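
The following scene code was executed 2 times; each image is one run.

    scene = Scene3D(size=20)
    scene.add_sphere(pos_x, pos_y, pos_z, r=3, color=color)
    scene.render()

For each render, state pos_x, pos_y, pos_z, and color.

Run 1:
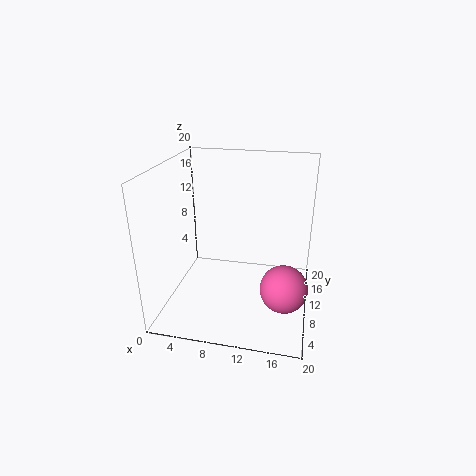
pos_x = 17, pos_y = 5, pos_z = 6, color = 'hotpink'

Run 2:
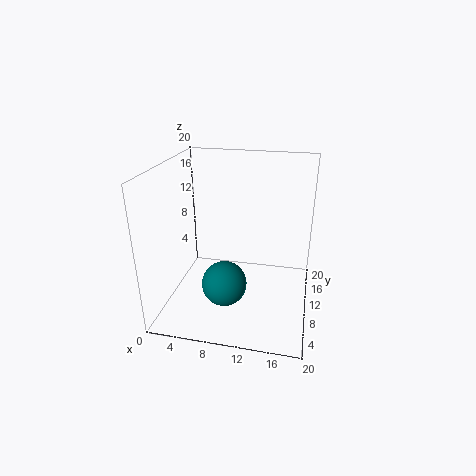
pos_x = 9, pos_y = 6, pos_z = 5, color = 'teal'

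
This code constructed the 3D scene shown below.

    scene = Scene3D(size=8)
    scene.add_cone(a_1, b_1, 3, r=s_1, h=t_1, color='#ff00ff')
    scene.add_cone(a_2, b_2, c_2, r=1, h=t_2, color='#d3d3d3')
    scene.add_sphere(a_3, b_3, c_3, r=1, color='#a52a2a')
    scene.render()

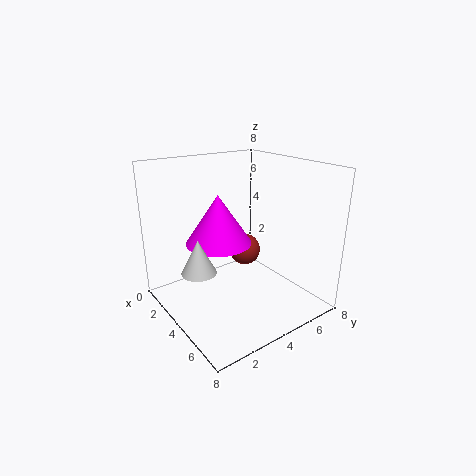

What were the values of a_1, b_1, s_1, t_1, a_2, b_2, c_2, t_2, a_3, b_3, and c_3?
a_1 = 2; b_1 = 4; s_1 = 2; t_1 = 3; a_2 = 3; b_2 = 2; c_2 = 2; t_2 = 2; a_3 = 2; b_3 = 6; c_3 = 2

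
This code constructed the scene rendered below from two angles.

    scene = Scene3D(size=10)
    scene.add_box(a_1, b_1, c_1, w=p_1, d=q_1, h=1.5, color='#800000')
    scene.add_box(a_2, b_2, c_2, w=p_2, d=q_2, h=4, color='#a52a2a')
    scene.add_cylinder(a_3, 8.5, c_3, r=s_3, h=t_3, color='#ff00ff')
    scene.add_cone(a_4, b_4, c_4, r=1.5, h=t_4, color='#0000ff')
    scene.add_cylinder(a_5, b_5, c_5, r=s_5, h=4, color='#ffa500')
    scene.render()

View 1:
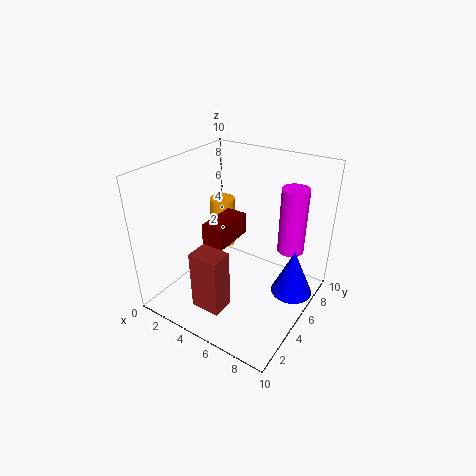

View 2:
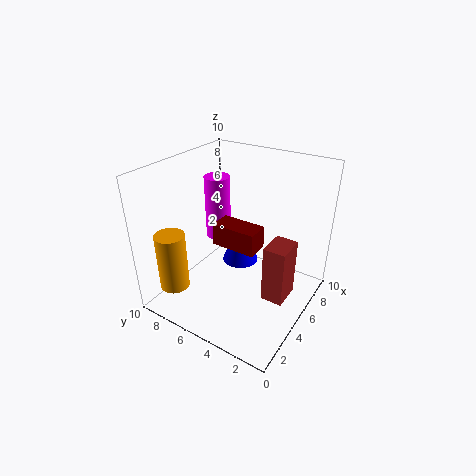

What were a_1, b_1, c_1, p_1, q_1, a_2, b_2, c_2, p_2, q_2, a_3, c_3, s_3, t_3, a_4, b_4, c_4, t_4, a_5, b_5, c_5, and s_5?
a_1 = 3.5, b_1 = 3, c_1 = 5, p_1 = 1.5, q_1 = 3, a_2 = 4, b_2 = 1, c_2 = 1.5, p_2 = 2, q_2 = 1.5, a_3 = 7.5, c_3 = 3, s_3 = 1, t_3 = 5, a_4 = 8.5, b_4 = 7, c_4 = 0.5, t_4 = 3.5, a_5 = 1.5, b_5 = 8, c_5 = 2, s_5 = 1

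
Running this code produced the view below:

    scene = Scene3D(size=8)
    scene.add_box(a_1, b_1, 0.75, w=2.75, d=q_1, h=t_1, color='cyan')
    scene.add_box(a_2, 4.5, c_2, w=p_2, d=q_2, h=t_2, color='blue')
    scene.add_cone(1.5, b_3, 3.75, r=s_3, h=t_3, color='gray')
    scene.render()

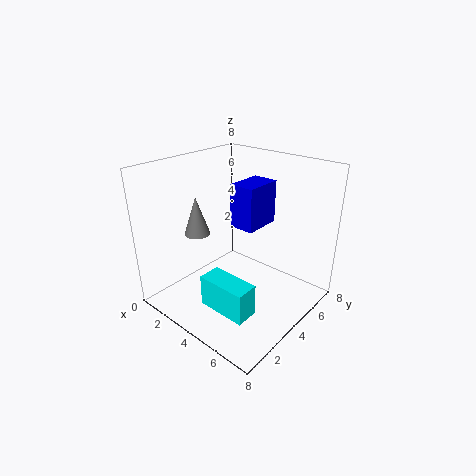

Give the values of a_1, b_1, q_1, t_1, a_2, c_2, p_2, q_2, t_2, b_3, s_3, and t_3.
a_1 = 3.5; b_1 = 1.5; q_1 = 1.25; t_1 = 1.75; a_2 = 3; c_2 = 4.25; p_2 = 1.5; q_2 = 2.25; t_2 = 2.5; b_3 = 3.25; s_3 = 0.75; t_3 = 2.25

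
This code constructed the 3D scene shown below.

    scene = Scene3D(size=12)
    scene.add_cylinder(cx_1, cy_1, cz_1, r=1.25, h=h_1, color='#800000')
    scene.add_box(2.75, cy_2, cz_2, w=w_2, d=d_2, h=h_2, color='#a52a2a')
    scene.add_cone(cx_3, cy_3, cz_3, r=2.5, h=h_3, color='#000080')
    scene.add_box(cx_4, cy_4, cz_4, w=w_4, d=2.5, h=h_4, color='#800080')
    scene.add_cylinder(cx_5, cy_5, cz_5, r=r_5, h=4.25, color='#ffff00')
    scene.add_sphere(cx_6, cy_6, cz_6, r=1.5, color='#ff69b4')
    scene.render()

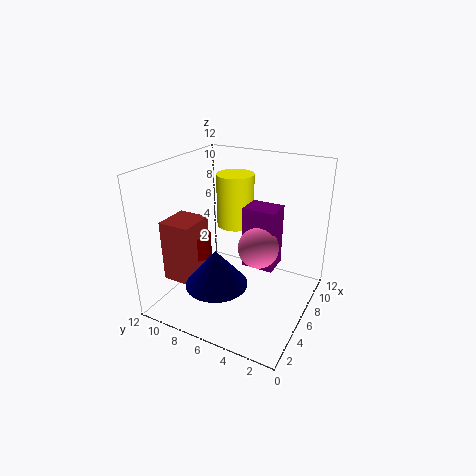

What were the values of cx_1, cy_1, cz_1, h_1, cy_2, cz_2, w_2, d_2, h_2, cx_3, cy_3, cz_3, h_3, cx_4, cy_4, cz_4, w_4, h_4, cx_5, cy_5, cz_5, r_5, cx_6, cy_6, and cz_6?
cx_1 = 5; cy_1 = 9.5; cz_1 = 4; h_1 = 2; cy_2 = 8.75; cz_2 = 2.25; w_2 = 3; d_2 = 2.75; h_2 = 5.25; cx_3 = 3.25; cy_3 = 6.5; cz_3 = 3; h_3 = 3; cx_4 = 4.25; cy_4 = 2.25; cz_4 = 4.75; w_4 = 2; h_4 = 4.75; cx_5 = 6.5; cy_5 = 6.5; cz_5 = 7; r_5 = 1.5; cx_6 = 4; cy_6 = 3.25; cz_6 = 6.75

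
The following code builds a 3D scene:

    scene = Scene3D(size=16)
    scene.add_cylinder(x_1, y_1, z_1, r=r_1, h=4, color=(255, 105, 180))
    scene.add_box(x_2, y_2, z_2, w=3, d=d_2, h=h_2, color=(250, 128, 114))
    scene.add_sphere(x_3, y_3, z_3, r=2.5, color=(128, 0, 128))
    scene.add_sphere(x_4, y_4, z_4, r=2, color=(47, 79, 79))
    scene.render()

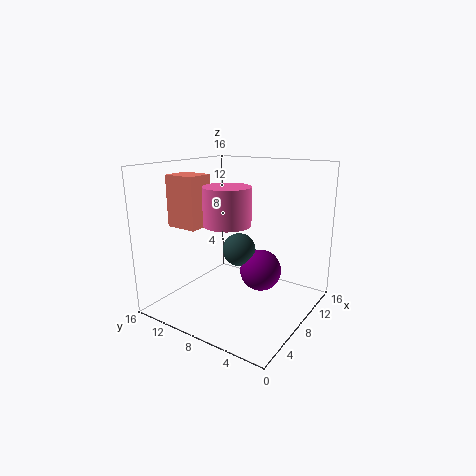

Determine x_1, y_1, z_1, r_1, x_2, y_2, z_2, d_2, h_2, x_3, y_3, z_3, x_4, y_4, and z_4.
x_1 = 6
y_1 = 8
z_1 = 10
r_1 = 2.5
x_2 = 3.5
y_2 = 10.5
z_2 = 9.5
d_2 = 3.5
h_2 = 5.5
x_3 = 11.5
y_3 = 7
z_3 = 3
x_4 = 10.5
y_4 = 9.5
z_4 = 5.5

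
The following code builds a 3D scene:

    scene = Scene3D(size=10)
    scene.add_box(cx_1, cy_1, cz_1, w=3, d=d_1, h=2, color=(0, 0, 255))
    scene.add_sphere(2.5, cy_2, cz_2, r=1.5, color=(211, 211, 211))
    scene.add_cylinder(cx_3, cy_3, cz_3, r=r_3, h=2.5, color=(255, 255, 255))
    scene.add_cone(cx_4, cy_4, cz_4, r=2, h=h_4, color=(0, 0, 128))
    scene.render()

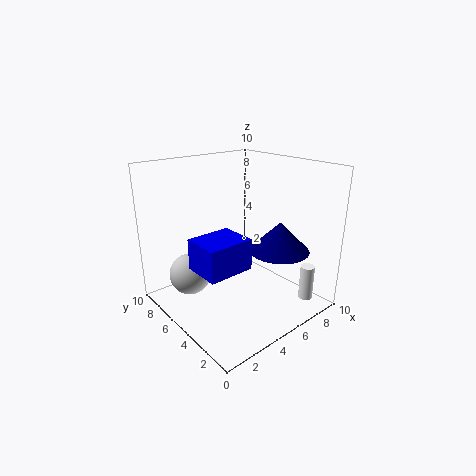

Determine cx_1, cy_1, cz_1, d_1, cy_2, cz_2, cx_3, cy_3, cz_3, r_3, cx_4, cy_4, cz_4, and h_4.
cx_1 = 1
cy_1 = 2.5
cz_1 = 4
d_1 = 2.5
cy_2 = 7.5
cz_2 = 2
cx_3 = 8.5
cy_3 = 1.5
cz_3 = 0.5
r_3 = 0.5
cx_4 = 6.5
cy_4 = 2.5
cz_4 = 4.5
h_4 = 2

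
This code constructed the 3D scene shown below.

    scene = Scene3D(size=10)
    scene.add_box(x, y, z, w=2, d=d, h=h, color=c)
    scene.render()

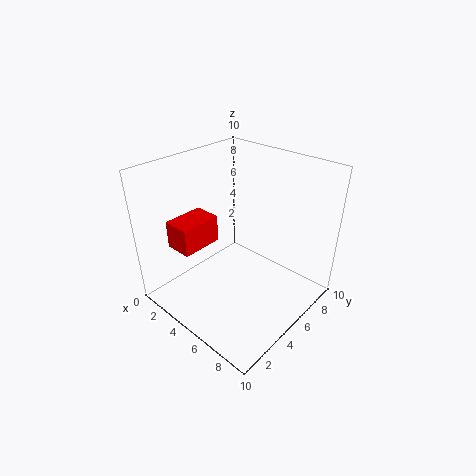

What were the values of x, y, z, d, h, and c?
x = 1
y = 2
z = 4
d = 3
h = 2
c = 'red'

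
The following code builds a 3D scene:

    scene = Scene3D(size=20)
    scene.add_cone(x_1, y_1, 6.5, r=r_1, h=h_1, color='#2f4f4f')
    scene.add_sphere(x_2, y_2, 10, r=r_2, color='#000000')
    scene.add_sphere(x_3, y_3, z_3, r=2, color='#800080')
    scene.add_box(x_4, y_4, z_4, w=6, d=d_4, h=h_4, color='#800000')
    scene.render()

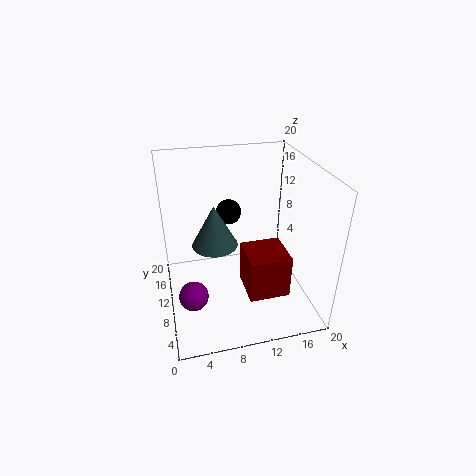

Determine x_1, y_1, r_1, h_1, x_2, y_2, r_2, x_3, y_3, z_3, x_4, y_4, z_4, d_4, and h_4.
x_1 = 7.5
y_1 = 14.5
r_1 = 3.5
h_1 = 6.5
x_2 = 10.5
y_2 = 18
r_2 = 2
x_3 = 3
y_3 = 7
z_3 = 3.5
x_4 = 11
y_4 = 6.5
z_4 = 1
d_4 = 6
h_4 = 6.5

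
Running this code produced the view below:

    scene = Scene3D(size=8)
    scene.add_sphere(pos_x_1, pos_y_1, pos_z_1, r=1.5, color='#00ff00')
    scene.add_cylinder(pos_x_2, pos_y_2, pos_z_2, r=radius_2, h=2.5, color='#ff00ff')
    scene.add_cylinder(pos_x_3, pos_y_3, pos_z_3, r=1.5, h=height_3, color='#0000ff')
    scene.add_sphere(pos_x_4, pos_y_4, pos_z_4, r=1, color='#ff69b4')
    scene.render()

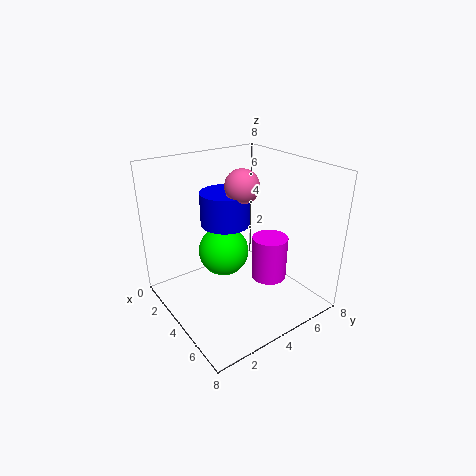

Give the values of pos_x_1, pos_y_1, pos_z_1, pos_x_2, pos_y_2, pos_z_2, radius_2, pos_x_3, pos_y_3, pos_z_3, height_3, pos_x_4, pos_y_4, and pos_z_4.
pos_x_1 = 2.5, pos_y_1 = 4, pos_z_1 = 2.5, pos_x_2 = 5, pos_y_2 = 5.5, pos_z_2 = 1.5, radius_2 = 1, pos_x_3 = 2, pos_y_3 = 4.5, pos_z_3 = 4, height_3 = 2, pos_x_4 = 3, pos_y_4 = 5, pos_z_4 = 6.5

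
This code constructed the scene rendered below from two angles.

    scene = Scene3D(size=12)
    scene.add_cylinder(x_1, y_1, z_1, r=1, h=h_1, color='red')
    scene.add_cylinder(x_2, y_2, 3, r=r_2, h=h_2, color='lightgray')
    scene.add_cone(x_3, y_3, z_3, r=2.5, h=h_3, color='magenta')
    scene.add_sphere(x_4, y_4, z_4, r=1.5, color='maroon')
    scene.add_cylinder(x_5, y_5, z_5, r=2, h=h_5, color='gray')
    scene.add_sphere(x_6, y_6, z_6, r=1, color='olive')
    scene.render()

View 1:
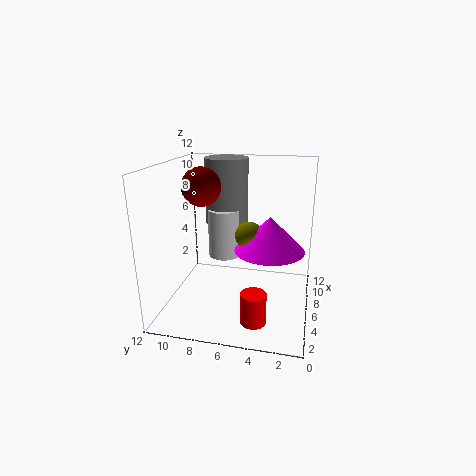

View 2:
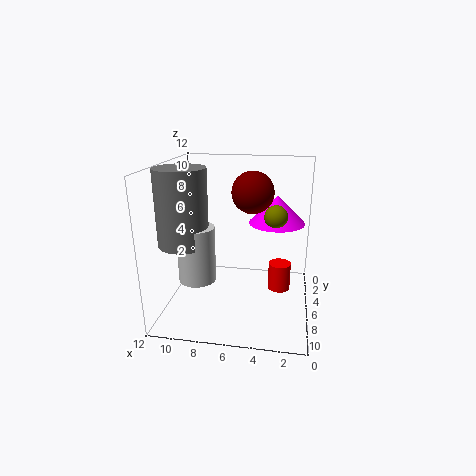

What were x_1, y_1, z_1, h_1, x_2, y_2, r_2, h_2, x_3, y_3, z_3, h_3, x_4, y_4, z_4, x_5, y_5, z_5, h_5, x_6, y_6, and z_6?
x_1 = 2.5, y_1 = 4, z_1 = 0.5, h_1 = 2.5, x_2 = 9, y_2 = 8, r_2 = 1.5, h_2 = 4.5, x_3 = 3, y_3 = 3, z_3 = 6.5, h_3 = 2.5, x_4 = 4.5, y_4 = 8.5, z_4 = 10.5, x_5 = 10, y_5 = 8, z_5 = 6, h_5 = 6, x_6 = 3, y_6 = 4.5, z_6 = 7.5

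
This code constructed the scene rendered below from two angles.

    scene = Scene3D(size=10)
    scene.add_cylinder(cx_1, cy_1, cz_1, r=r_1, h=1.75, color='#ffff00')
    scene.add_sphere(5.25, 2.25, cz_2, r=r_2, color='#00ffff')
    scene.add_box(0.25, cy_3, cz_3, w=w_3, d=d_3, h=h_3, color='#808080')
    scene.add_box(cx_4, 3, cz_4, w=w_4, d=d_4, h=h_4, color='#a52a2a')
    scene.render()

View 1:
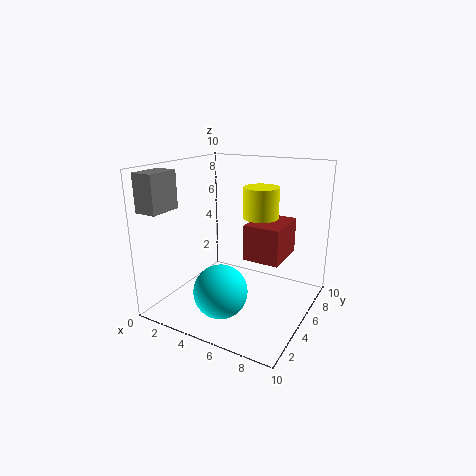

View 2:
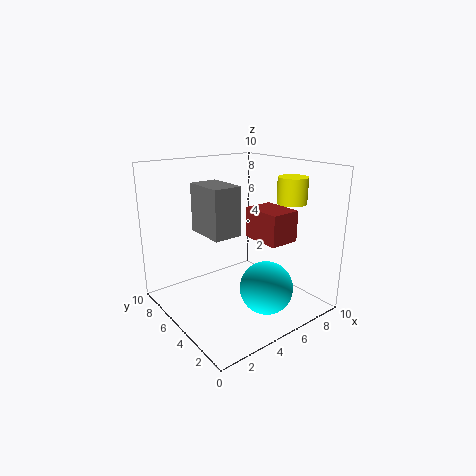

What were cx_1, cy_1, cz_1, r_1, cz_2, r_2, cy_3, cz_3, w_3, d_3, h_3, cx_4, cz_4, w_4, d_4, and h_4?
cx_1 = 7.75, cy_1 = 2.75, cz_1 = 7.5, r_1 = 1, cz_2 = 2.25, r_2 = 1.75, cy_3 = 0.5, cz_3 = 7.25, w_3 = 1.5, d_3 = 2.25, h_3 = 2.5, cx_4 = 6.5, cz_4 = 4.5, w_4 = 2.25, d_4 = 3, h_4 = 2.25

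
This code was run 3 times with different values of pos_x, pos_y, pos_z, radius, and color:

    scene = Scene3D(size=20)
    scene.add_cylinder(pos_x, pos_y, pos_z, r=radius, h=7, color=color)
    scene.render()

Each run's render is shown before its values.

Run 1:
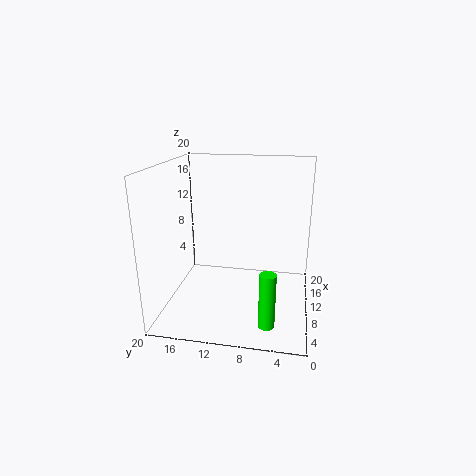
pos_x = 2
pos_y = 5
pos_z = 2
radius = 1
color = 'lime'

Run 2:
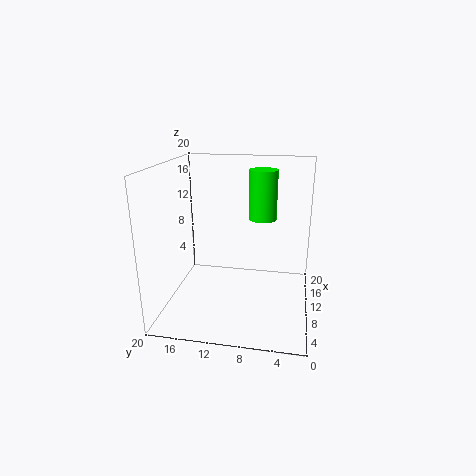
pos_x = 13
pos_y = 7
pos_z = 12
radius = 2
color = 'lime'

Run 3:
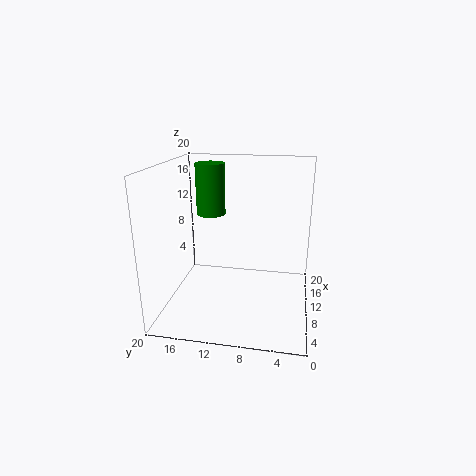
pos_x = 11
pos_y = 14
pos_z = 13
radius = 2
color = 'green'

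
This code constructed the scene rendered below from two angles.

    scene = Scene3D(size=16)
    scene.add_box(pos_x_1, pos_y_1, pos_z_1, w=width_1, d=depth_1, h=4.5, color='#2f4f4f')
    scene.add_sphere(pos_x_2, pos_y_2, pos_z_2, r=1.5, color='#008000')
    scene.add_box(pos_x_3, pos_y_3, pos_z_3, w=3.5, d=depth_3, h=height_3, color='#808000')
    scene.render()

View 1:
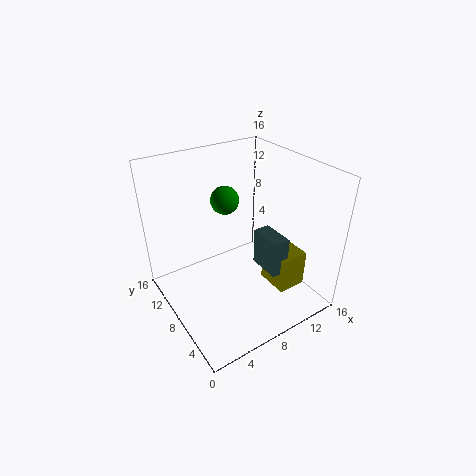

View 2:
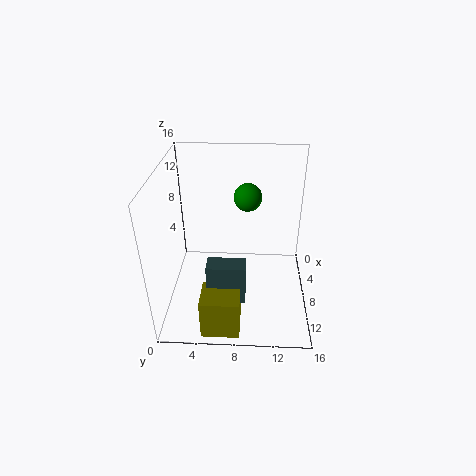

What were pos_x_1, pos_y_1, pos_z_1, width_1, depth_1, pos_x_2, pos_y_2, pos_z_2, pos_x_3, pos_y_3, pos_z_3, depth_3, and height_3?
pos_x_1 = 11, pos_y_1 = 5, pos_z_1 = 3, width_1 = 2, depth_1 = 4, pos_x_2 = 7, pos_y_2 = 9, pos_z_2 = 12.5, pos_x_3 = 12, pos_y_3 = 4.5, pos_z_3 = 0.5, depth_3 = 4, height_3 = 4.5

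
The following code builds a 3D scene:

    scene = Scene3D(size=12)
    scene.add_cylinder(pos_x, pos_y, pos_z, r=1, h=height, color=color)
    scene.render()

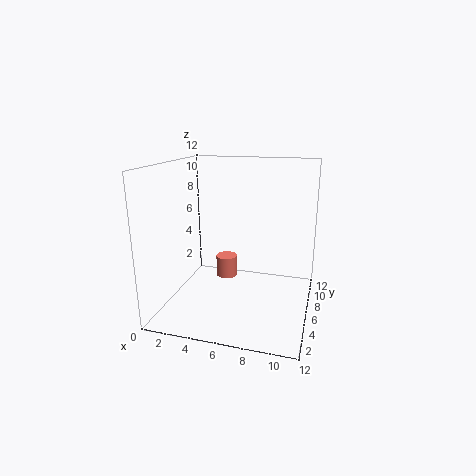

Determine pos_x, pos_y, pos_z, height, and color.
pos_x = 4
pos_y = 9
pos_z = 1
height = 2
color = 'salmon'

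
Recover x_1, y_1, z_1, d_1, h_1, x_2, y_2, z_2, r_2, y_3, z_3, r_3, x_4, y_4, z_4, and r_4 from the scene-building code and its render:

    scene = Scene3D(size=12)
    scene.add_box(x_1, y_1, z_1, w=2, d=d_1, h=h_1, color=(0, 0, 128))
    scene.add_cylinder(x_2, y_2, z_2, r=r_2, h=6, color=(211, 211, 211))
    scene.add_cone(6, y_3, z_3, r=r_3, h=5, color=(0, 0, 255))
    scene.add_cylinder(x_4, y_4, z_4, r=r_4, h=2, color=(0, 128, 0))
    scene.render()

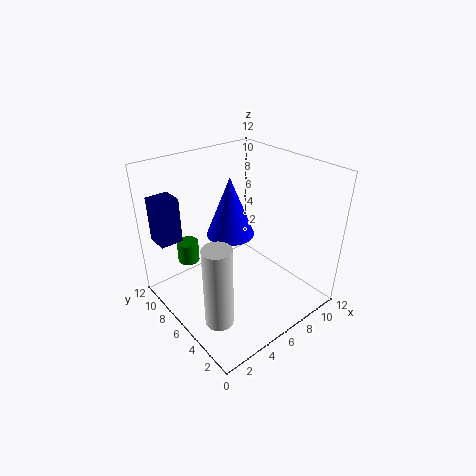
x_1 = 1; y_1 = 10; z_1 = 5; d_1 = 2; h_1 = 4; x_2 = 1; y_2 = 2; z_2 = 3; r_2 = 1; y_3 = 7; z_3 = 6; r_3 = 2; x_4 = 4; y_4 = 11; z_4 = 2; r_4 = 1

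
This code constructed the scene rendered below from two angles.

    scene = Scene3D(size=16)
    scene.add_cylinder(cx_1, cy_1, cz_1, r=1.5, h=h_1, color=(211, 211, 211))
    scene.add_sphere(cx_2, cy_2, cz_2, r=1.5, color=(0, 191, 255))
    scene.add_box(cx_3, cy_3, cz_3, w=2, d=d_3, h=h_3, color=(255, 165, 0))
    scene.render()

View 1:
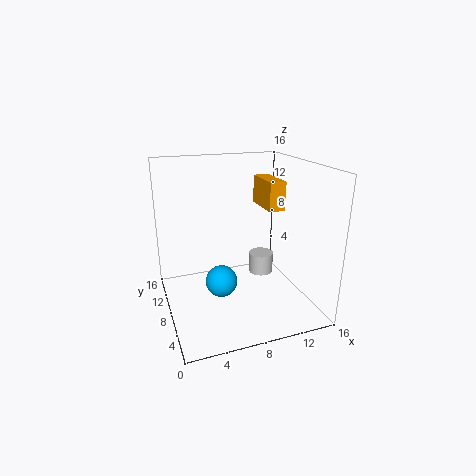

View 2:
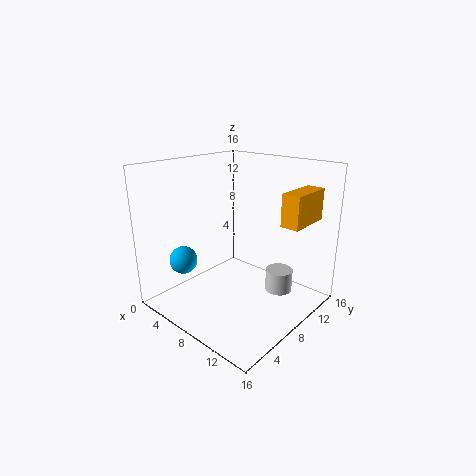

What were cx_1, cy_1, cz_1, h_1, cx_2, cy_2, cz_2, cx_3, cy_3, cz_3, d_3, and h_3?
cx_1 = 12, cy_1 = 10.5, cz_1 = 2, h_1 = 2.5, cx_2 = 4.5, cy_2 = 3, cz_2 = 6, cx_3 = 12.5, cy_3 = 9.5, cz_3 = 10, d_3 = 5, h_3 = 3.5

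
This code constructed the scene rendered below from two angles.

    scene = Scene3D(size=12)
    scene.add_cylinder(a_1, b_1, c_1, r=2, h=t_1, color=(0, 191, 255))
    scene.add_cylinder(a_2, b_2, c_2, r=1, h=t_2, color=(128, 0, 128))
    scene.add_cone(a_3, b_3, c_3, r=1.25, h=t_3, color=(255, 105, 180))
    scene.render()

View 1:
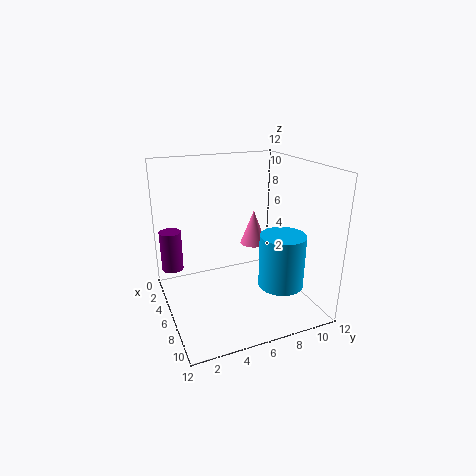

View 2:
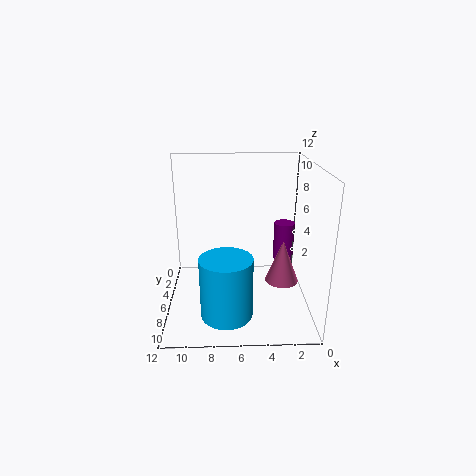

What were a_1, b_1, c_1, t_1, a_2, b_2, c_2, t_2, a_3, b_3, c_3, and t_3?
a_1 = 7, b_1 = 9.75, c_1 = 1.25, t_1 = 4.75, a_2 = 1.25, b_2 = 1.25, c_2 = 1.75, t_2 = 3.75, a_3 = 2.75, b_3 = 9, c_3 = 3.75, t_3 = 3.25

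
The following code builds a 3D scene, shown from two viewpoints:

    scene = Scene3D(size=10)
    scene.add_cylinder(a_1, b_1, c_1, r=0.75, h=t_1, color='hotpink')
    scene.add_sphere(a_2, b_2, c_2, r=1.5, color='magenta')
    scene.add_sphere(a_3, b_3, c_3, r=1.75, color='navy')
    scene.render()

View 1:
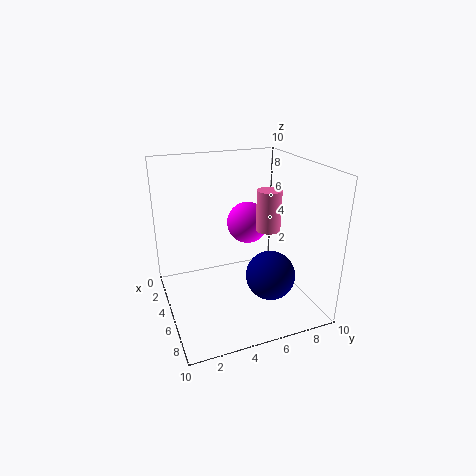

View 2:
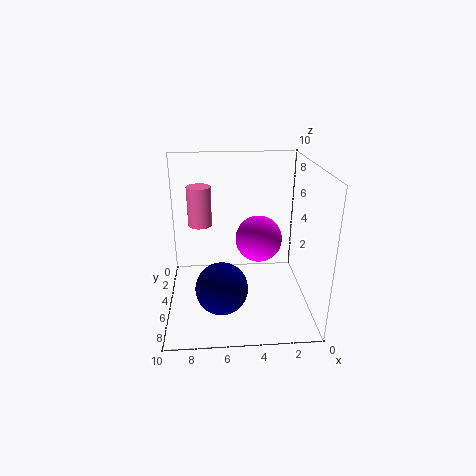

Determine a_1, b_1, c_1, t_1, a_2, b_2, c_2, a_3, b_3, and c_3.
a_1 = 7.5; b_1 = 6; c_1 = 6.5; t_1 = 2.5; a_2 = 3.75; b_2 = 6.25; c_2 = 5.5; a_3 = 6.25; b_3 = 7; c_3 = 2.25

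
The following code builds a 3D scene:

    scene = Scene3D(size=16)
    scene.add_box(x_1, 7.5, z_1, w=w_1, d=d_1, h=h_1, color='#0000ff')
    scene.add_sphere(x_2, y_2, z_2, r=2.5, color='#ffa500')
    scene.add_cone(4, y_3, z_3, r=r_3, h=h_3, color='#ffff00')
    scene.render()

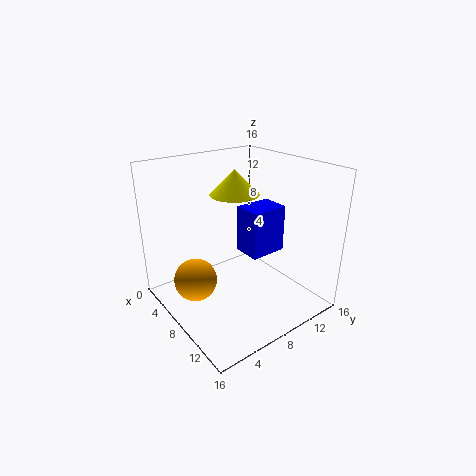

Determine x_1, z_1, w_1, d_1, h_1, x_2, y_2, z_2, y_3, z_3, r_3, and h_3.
x_1 = 8.5, z_1 = 7, w_1 = 3, d_1 = 4, h_1 = 5, x_2 = 5, y_2 = 4, z_2 = 2.5, y_3 = 10.5, z_3 = 11.5, r_3 = 3, h_3 = 3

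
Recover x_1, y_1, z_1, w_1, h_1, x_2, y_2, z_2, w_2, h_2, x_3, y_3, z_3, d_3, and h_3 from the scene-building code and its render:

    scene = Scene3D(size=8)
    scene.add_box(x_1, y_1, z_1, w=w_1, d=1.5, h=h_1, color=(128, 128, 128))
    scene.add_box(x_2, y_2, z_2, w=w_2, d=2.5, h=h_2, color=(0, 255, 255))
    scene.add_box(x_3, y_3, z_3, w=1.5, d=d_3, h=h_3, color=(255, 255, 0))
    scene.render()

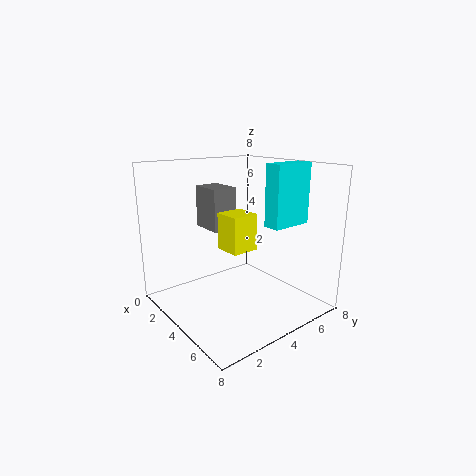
x_1 = 0.5, y_1 = 3.5, z_1 = 4, w_1 = 2, h_1 = 2.5, x_2 = 4.5, y_2 = 5.5, z_2 = 4.5, w_2 = 1, h_2 = 3.5, x_3 = 3.5, y_3 = 3, z_3 = 3.5, d_3 = 1.5, h_3 = 2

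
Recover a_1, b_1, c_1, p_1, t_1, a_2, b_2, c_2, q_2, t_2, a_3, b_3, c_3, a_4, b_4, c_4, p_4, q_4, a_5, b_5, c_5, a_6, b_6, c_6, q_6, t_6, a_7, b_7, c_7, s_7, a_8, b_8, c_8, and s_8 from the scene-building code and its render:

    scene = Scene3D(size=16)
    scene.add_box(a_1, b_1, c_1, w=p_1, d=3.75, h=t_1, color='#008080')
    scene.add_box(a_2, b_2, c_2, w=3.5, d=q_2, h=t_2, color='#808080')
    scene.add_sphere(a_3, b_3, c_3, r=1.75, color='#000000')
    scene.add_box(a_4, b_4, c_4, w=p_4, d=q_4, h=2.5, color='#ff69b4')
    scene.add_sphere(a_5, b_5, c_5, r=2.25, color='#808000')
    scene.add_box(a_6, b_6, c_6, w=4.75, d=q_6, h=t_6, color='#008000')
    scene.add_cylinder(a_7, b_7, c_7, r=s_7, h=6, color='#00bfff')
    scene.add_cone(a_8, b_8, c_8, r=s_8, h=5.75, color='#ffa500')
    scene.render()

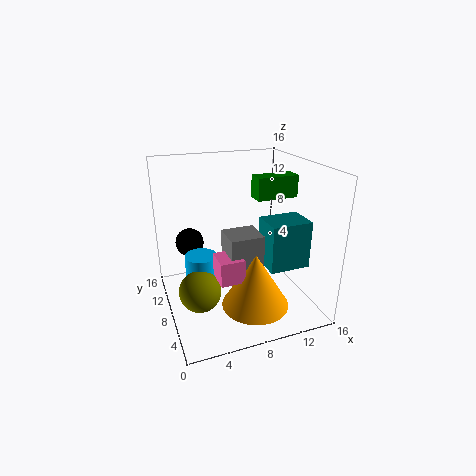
a_1 = 11, b_1 = 5.25, c_1 = 4.25, p_1 = 4.75, t_1 = 5.5, a_2 = 5.75, b_2 = 3.75, c_2 = 5.25, q_2 = 3.25, t_2 = 4.5, a_3 = 3.75, b_3 = 14, c_3 = 5.5, a_4 = 4.5, b_4 = 3.25, c_4 = 5.25, p_4 = 2.5, q_4 = 2.75, a_5 = 3, b_5 = 6.25, c_5 = 3.25, a_6 = 10.25, b_6 = 7.75, c_6 = 12, q_6 = 2, t_6 = 2.5, a_7 = 3.75, b_7 = 8.25, c_7 = 0.5, s_7 = 1.75, a_8 = 8.25, b_8 = 3.5, c_8 = 2.25, s_8 = 3.5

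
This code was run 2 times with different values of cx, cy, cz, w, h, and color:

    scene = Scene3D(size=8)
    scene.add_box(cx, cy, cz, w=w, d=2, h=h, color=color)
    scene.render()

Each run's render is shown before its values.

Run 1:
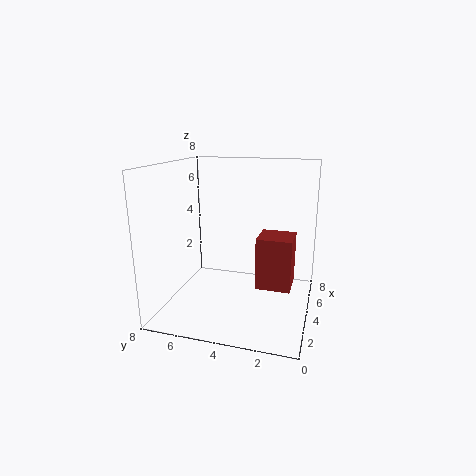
cx = 4; cy = 1; cz = 1; w = 2; h = 3; color = 'brown'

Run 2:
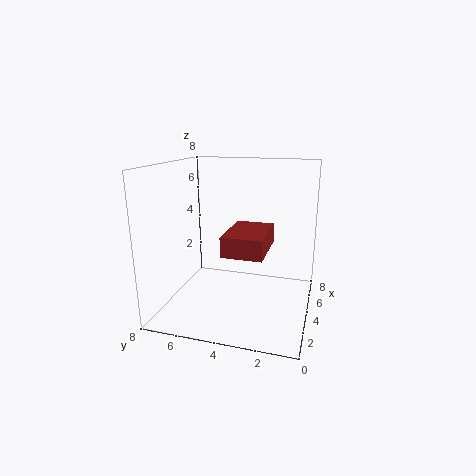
cx = 1; cy = 2; cz = 4; w = 3; h = 1; color = 'brown'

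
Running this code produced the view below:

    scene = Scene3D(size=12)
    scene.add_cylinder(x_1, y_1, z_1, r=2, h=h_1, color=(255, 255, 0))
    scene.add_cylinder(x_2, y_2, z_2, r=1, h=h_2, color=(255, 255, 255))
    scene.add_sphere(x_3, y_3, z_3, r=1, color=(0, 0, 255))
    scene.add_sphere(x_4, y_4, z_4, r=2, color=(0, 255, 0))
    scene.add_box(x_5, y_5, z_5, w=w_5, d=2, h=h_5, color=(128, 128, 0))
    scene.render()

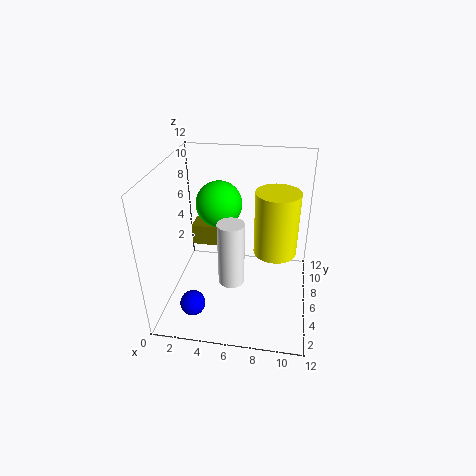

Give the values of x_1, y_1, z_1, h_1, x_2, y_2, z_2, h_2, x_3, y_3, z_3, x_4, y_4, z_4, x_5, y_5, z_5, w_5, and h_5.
x_1 = 9; y_1 = 9; z_1 = 3; h_1 = 6; x_2 = 6; y_2 = 3; z_2 = 4; h_2 = 5; x_3 = 3; y_3 = 2; z_3 = 2; x_4 = 4; y_4 = 8; z_4 = 8; x_5 = 1; y_5 = 9; z_5 = 3; w_5 = 4; h_5 = 2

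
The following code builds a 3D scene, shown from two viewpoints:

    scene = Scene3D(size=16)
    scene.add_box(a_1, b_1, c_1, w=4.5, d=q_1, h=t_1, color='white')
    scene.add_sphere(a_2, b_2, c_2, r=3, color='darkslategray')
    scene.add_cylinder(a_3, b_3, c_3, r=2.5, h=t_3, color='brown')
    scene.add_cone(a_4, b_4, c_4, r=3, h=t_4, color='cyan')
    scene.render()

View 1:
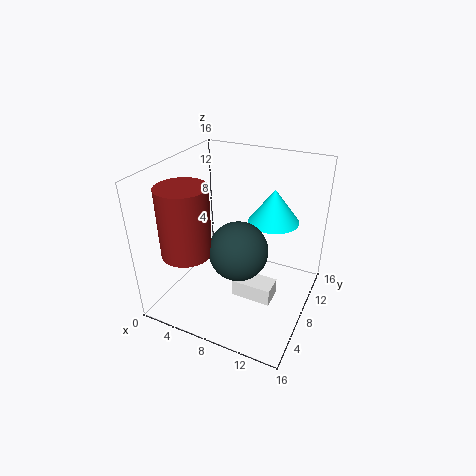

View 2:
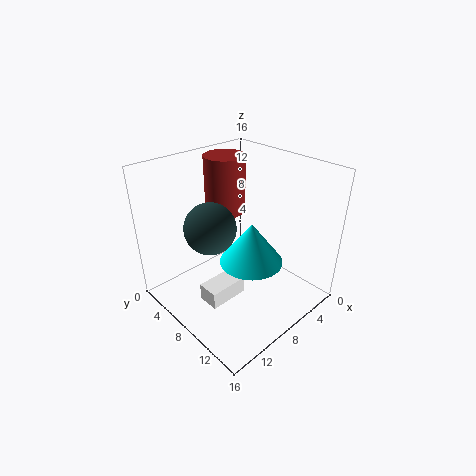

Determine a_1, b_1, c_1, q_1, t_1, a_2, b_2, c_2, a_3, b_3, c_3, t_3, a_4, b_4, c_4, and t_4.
a_1 = 8; b_1 = 6.5; c_1 = 1; q_1 = 2.5; t_1 = 2; a_2 = 9.5; b_2 = 5; c_2 = 8.5; a_3 = 5; b_3 = 2.5; c_3 = 8.5; t_3 = 7; a_4 = 10.5; b_4 = 12.5; c_4 = 8.5; t_4 = 4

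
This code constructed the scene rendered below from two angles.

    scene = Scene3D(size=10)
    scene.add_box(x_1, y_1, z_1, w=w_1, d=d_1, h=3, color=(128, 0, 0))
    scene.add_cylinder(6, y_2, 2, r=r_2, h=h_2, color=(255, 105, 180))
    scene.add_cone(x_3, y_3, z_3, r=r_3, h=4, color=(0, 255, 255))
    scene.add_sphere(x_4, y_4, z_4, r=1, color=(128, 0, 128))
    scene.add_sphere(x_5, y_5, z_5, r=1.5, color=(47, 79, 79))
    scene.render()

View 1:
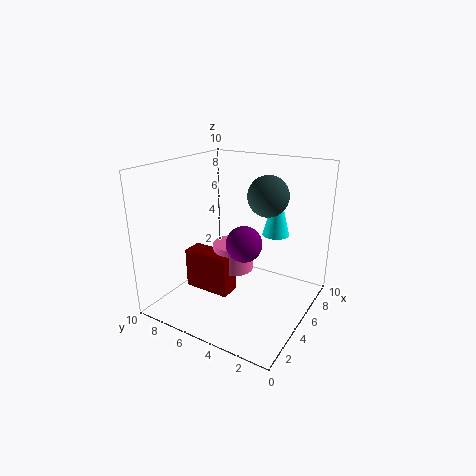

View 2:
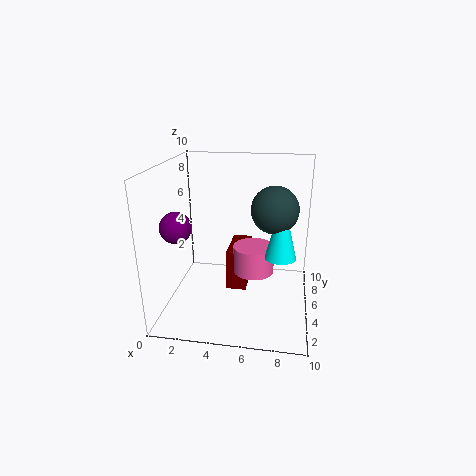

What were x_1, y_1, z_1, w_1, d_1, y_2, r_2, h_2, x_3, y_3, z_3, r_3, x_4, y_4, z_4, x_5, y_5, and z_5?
x_1 = 4; y_1 = 5.5; z_1 = 0.5; w_1 = 1.5; d_1 = 3.5; y_2 = 6; r_2 = 1.5; h_2 = 2; x_3 = 8; y_3 = 3.5; z_3 = 4.5; r_3 = 1; x_4 = 1.5; y_4 = 2.5; z_4 = 6.5; x_5 = 7.5; y_5 = 4; z_5 = 7.5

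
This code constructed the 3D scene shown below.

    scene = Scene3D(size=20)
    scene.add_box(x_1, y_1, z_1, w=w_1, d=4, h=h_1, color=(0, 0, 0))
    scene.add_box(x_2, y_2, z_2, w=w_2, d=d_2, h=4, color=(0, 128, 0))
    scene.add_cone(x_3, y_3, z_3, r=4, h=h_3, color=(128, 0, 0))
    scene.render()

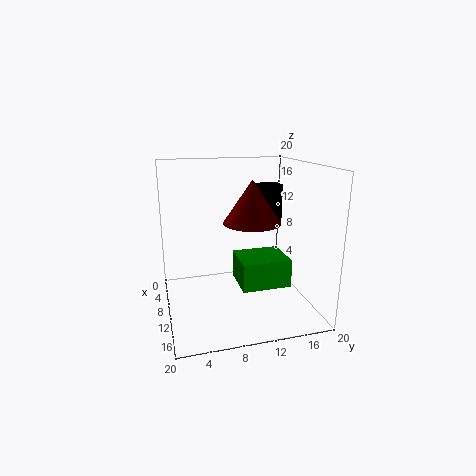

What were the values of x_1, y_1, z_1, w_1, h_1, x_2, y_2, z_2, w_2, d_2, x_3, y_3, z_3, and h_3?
x_1 = 1, y_1 = 15, z_1 = 10, w_1 = 3, h_1 = 6, x_2 = 7, y_2 = 10, z_2 = 3, w_2 = 6, d_2 = 7, x_3 = 10, y_3 = 12, z_3 = 12, h_3 = 6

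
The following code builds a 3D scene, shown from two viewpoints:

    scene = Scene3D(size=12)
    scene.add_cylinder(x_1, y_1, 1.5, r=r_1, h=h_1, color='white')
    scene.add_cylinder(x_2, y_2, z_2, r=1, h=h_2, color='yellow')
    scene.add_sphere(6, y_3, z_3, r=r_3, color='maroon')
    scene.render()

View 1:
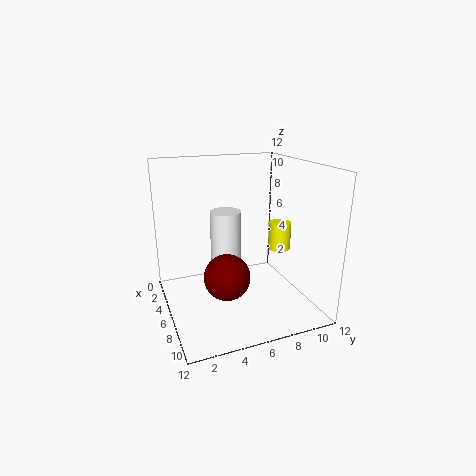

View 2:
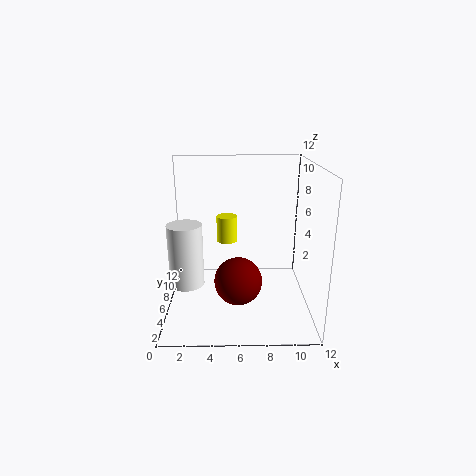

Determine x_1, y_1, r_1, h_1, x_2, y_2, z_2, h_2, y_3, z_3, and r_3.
x_1 = 1.5
y_1 = 6.5
r_1 = 1.5
h_1 = 5.5
x_2 = 5
y_2 = 10.5
z_2 = 4
h_2 = 2.5
y_3 = 5
z_3 = 2.5
r_3 = 2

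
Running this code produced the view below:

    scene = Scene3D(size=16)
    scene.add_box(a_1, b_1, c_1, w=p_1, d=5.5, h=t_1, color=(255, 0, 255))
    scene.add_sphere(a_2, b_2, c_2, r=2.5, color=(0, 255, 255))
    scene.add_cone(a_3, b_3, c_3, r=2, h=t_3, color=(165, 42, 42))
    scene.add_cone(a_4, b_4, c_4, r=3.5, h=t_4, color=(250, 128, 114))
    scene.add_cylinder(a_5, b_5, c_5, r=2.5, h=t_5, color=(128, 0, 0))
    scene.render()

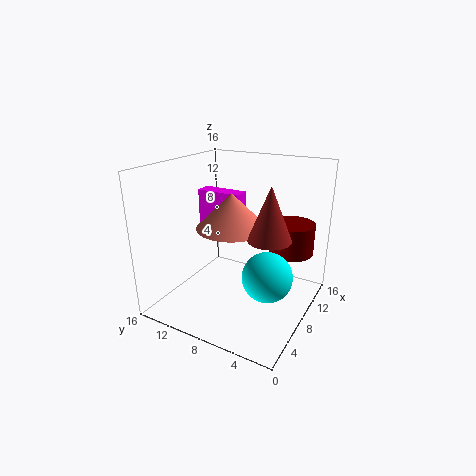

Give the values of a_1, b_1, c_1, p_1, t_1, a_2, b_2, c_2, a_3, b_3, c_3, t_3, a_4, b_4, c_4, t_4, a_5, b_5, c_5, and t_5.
a_1 = 10.5
b_1 = 9.5
c_1 = 7
p_1 = 2
t_1 = 5
a_2 = 5
b_2 = 3
c_2 = 6
a_3 = 4
b_3 = 2.5
c_3 = 10.5
t_3 = 5
a_4 = 5
b_4 = 7
c_4 = 10.5
t_4 = 3.5
a_5 = 11.5
b_5 = 3
c_5 = 6
t_5 = 3.5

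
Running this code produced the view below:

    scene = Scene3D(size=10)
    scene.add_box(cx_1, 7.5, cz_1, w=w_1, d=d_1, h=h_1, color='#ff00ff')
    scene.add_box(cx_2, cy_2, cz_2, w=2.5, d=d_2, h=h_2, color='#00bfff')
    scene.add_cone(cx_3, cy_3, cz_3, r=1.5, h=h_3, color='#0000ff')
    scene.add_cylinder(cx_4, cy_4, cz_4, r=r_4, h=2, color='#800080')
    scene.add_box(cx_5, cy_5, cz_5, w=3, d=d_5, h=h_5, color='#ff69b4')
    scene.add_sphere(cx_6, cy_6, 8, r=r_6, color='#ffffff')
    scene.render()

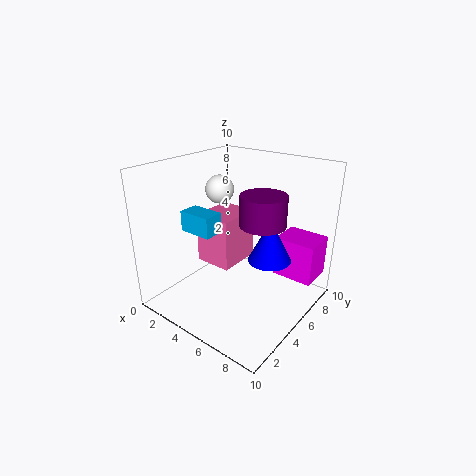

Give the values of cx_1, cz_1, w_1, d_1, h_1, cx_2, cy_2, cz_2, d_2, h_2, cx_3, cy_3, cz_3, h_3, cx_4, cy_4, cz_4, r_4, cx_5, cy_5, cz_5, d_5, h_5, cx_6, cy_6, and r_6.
cx_1 = 6.5, cz_1 = 1.5, w_1 = 3, d_1 = 2.5, h_1 = 3, cx_2 = 1, cy_2 = 3.5, cz_2 = 5, d_2 = 1.5, h_2 = 1.5, cx_3 = 7, cy_3 = 6, cz_3 = 3.5, h_3 = 3, cx_4 = 7, cy_4 = 5, cz_4 = 6.5, r_4 = 1.5, cx_5 = 0.5, cy_5 = 5.5, cz_5 = 1.5, d_5 = 3.5, h_5 = 4, cx_6 = 3, cy_6 = 5.5, r_6 = 1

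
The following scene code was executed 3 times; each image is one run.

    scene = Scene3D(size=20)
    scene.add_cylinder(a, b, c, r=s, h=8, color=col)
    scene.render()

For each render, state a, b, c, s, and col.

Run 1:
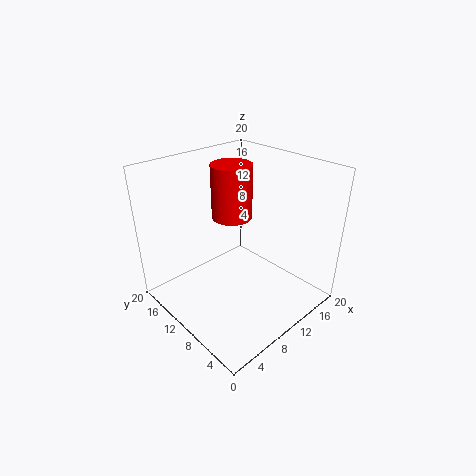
a = 12.5; b = 14; c = 11; s = 3; col = 'red'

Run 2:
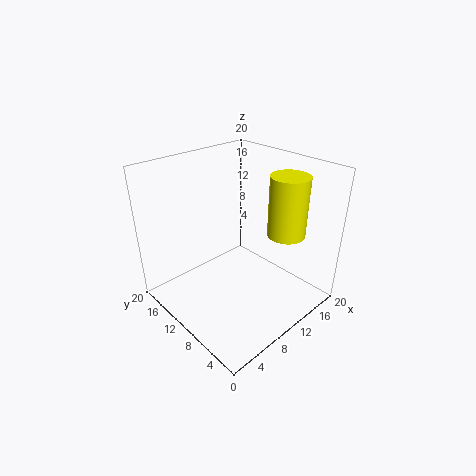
a = 13.5; b = 4.5; c = 11.5; s = 2.5; col = 'yellow'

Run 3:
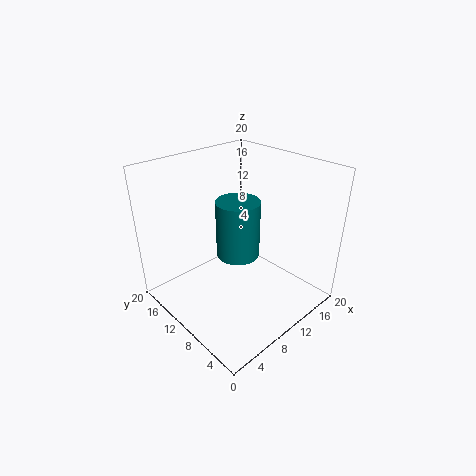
a = 10; b = 10; c = 7.5; s = 3; col = 'teal'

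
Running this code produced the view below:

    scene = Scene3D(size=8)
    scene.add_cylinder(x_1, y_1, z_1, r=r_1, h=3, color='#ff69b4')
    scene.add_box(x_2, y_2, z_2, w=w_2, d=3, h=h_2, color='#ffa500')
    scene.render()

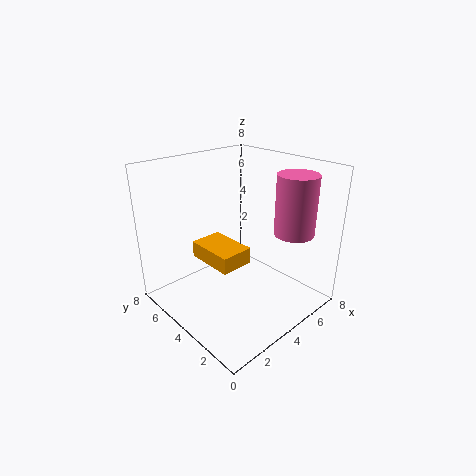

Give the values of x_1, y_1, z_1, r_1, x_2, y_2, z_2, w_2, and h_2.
x_1 = 5
y_1 = 1
z_1 = 5
r_1 = 1
x_2 = 3
y_2 = 4
z_2 = 2
w_2 = 2
h_2 = 1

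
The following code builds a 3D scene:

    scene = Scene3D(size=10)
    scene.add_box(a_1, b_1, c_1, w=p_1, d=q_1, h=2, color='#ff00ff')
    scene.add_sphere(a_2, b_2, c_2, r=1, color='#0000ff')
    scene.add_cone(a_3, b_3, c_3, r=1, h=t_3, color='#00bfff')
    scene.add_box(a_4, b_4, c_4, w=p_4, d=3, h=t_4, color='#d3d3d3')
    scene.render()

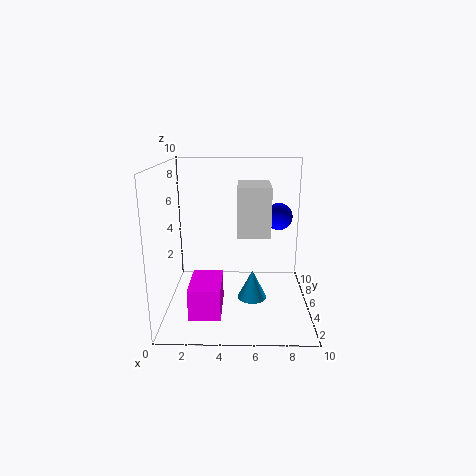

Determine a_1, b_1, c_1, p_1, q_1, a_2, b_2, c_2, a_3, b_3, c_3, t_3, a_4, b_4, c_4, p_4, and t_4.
a_1 = 2; b_1 = 1; c_1 = 1; p_1 = 2; q_1 = 3; a_2 = 8; b_2 = 7; c_2 = 6; a_3 = 6; b_3 = 4; c_3 = 1; t_3 = 2; a_4 = 5; b_4 = 2; c_4 = 6; p_4 = 2; t_4 = 3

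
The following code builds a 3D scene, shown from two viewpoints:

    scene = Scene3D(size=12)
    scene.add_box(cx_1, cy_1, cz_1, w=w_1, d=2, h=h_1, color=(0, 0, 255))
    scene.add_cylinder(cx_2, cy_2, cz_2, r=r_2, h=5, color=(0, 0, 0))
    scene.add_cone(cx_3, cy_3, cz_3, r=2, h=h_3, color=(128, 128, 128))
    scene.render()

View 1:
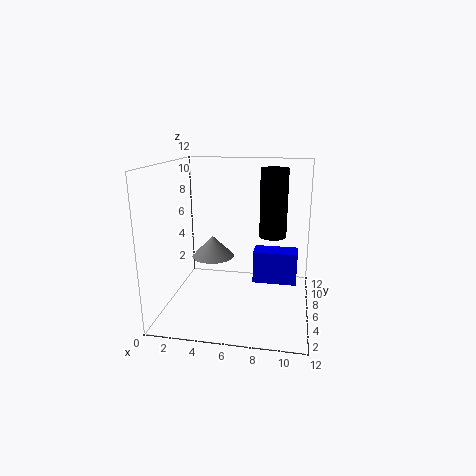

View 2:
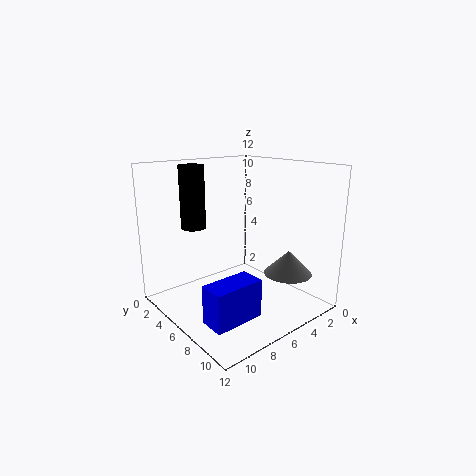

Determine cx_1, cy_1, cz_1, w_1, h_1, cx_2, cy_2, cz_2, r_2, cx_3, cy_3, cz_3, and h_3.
cx_1 = 7, cy_1 = 8, cz_1 = 1, w_1 = 4, h_1 = 3, cx_2 = 9, cy_2 = 4, cz_2 = 7, r_2 = 1, cx_3 = 3, cy_3 = 9, cz_3 = 3, h_3 = 2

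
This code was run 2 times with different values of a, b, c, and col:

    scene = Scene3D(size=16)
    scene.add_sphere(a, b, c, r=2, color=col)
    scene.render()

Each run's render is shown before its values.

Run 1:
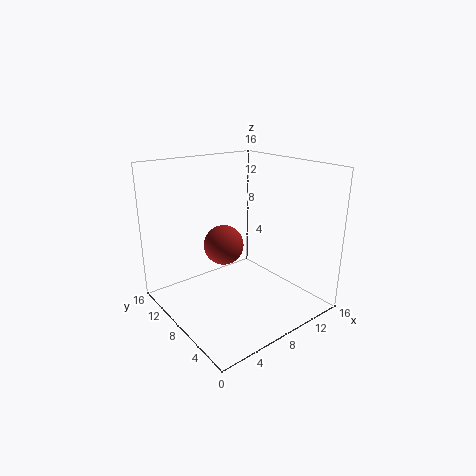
a = 5, b = 6.5, c = 8.5, col = 'brown'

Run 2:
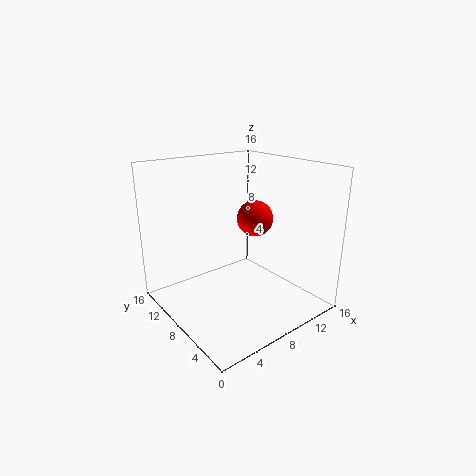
a = 10, b = 7.5, c = 10, col = 'red'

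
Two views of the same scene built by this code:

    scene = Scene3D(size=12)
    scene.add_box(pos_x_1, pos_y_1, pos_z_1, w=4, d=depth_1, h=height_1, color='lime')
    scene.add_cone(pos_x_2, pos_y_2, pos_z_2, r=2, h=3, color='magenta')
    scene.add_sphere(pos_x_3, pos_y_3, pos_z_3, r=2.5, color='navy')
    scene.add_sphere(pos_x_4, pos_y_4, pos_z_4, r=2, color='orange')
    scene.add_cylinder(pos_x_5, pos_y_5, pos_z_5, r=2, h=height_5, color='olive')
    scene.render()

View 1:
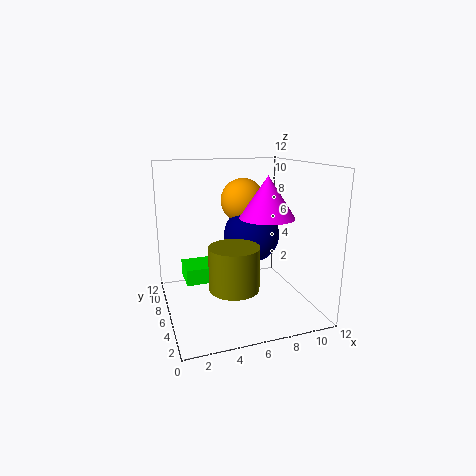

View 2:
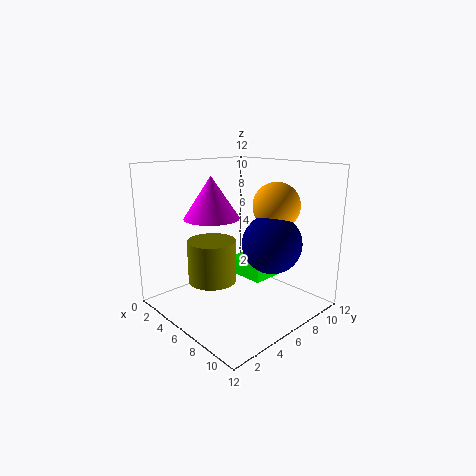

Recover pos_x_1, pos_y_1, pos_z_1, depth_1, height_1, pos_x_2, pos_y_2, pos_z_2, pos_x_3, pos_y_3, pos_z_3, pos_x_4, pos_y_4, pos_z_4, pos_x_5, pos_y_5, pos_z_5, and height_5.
pos_x_1 = 2; pos_y_1 = 8.5; pos_z_1 = 1; depth_1 = 3; height_1 = 1.5; pos_x_2 = 7; pos_y_2 = 2.5; pos_z_2 = 8.5; pos_x_3 = 8; pos_y_3 = 8; pos_z_3 = 5.5; pos_x_4 = 7.5; pos_y_4 = 9; pos_z_4 = 8.5; pos_x_5 = 5; pos_y_5 = 4; pos_z_5 = 2.5; height_5 = 3.5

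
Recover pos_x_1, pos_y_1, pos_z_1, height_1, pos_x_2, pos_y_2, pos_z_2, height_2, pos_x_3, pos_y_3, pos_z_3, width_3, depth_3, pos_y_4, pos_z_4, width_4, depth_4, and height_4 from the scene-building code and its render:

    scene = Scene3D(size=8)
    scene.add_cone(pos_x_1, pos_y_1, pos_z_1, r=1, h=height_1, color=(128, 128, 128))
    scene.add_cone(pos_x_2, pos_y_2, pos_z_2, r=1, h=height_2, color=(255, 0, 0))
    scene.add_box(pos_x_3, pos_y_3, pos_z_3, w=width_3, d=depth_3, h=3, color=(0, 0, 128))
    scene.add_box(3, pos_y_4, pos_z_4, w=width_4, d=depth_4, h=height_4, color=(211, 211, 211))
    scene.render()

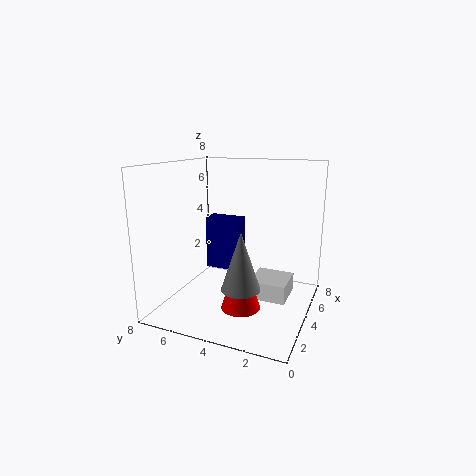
pos_x_1 = 2
pos_y_1 = 3
pos_z_1 = 2
height_1 = 3
pos_x_2 = 2
pos_y_2 = 3
pos_z_2 = 1
height_2 = 3
pos_x_3 = 4
pos_y_3 = 4
pos_z_3 = 2
width_3 = 1
depth_3 = 2
pos_y_4 = 1
pos_z_4 = 1
width_4 = 2
depth_4 = 2
height_4 = 1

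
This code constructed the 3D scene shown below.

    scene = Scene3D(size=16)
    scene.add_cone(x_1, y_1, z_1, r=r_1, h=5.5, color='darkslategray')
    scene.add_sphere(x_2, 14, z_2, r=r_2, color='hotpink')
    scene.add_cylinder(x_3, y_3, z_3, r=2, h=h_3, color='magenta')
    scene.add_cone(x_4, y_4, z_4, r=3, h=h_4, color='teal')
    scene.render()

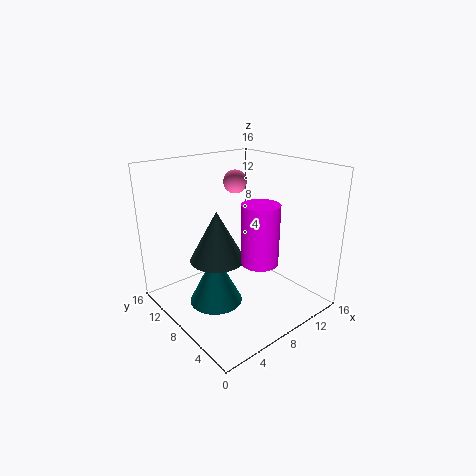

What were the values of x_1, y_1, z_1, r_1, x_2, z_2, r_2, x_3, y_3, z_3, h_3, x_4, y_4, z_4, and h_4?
x_1 = 5.5; y_1 = 8.5; z_1 = 6; r_1 = 3; x_2 = 12.5; z_2 = 12.5; r_2 = 1.5; x_3 = 8.5; y_3 = 5; z_3 = 6; h_3 = 6.5; x_4 = 5.5; y_4 = 9; z_4 = 0.5; h_4 = 6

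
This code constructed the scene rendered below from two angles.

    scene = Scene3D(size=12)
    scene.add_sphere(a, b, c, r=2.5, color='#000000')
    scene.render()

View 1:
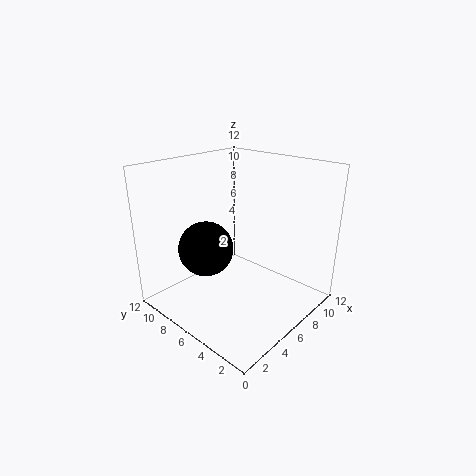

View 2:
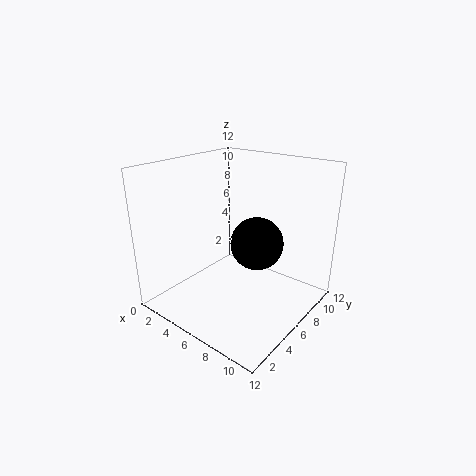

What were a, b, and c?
a = 5.5; b = 9.5; c = 4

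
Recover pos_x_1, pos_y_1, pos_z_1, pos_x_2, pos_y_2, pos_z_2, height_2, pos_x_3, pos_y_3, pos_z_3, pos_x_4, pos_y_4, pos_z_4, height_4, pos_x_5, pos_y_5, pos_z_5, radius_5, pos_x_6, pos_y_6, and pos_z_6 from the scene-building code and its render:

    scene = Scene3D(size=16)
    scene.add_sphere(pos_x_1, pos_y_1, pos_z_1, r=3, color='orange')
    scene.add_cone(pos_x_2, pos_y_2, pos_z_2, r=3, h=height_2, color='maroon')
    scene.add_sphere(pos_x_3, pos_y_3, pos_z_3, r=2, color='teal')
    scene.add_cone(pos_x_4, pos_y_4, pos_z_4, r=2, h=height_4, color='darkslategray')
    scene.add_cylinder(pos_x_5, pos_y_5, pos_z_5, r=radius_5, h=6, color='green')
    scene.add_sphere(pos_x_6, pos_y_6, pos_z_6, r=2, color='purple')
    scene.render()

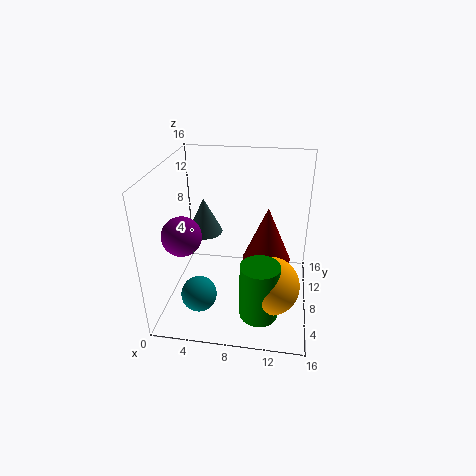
pos_x_1 = 12; pos_y_1 = 4; pos_z_1 = 5; pos_x_2 = 11; pos_y_2 = 12; pos_z_2 = 3; height_2 = 7; pos_x_3 = 4; pos_y_3 = 5; pos_z_3 = 2; pos_x_4 = 4; pos_y_4 = 9; pos_z_4 = 8; height_4 = 4; pos_x_5 = 11; pos_y_5 = 3; pos_z_5 = 2; radius_5 = 2; pos_x_6 = 3; pos_y_6 = 4; pos_z_6 = 10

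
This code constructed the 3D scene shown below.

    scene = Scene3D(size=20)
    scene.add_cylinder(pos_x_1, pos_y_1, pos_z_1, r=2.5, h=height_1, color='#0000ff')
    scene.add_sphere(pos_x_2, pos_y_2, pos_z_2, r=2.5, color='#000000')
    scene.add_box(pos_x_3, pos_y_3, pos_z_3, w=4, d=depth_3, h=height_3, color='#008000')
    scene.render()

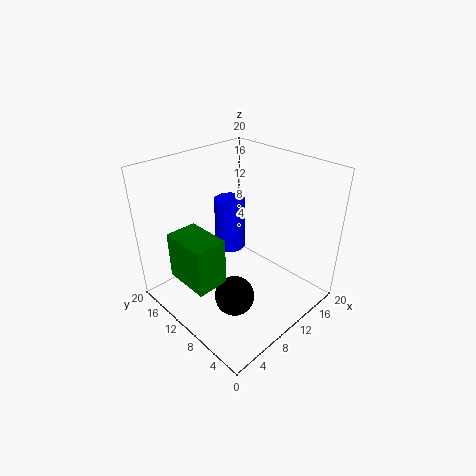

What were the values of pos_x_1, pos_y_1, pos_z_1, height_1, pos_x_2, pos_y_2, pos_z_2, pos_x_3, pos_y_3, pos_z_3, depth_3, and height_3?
pos_x_1 = 15
pos_y_1 = 17
pos_z_1 = 3.5
height_1 = 8.5
pos_x_2 = 5
pos_y_2 = 5.5
pos_z_2 = 5.5
pos_x_3 = 0.5
pos_y_3 = 6.5
pos_z_3 = 7.5
depth_3 = 6
height_3 = 6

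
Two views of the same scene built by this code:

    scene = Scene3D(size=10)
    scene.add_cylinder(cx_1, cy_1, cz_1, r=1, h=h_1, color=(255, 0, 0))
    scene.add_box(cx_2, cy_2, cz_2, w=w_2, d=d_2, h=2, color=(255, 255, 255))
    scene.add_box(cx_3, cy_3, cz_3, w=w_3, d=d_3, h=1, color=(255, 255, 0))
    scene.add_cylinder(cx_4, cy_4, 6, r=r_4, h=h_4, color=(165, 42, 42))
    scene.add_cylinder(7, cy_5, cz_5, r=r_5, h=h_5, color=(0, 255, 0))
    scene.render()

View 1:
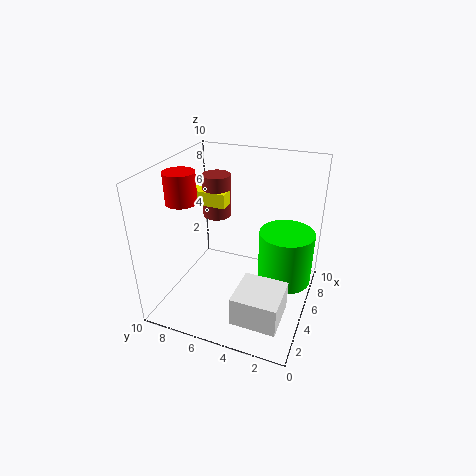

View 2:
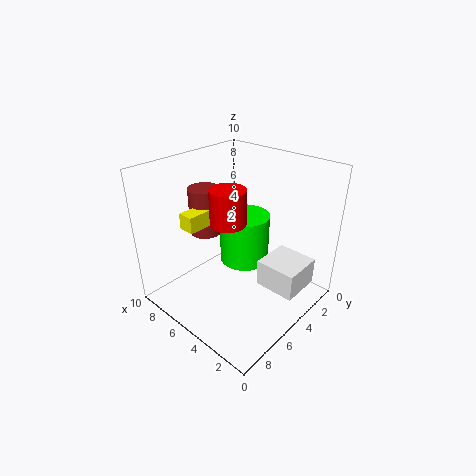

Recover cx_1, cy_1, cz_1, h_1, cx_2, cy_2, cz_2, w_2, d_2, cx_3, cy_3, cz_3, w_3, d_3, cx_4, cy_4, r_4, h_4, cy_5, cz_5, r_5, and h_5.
cx_1 = 3; cy_1 = 8; cz_1 = 8; h_1 = 2; cx_2 = 1; cy_2 = 1; cz_2 = 1; w_2 = 3; d_2 = 3; cx_3 = 5; cy_3 = 6; cz_3 = 7; w_3 = 1; d_3 = 3; cx_4 = 6; cy_4 = 7; r_4 = 1; h_4 = 3; cy_5 = 2; cz_5 = 1; r_5 = 2; h_5 = 4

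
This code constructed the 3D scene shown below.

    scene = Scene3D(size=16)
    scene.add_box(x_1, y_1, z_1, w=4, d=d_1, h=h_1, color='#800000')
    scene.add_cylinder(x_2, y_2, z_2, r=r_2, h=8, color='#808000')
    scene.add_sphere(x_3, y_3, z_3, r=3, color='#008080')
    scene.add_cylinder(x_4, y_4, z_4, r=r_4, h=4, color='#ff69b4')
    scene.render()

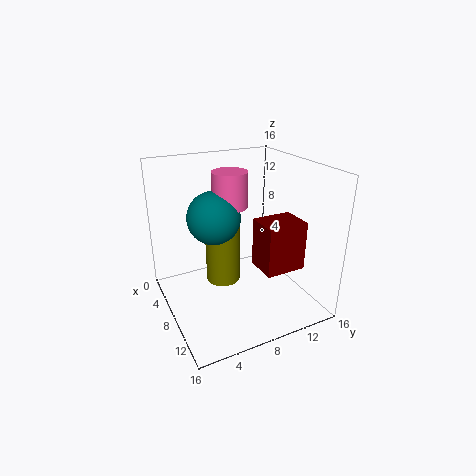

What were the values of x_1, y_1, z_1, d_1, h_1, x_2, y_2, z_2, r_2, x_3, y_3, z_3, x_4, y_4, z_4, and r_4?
x_1 = 6
y_1 = 11
z_1 = 3
d_1 = 5
h_1 = 6
x_2 = 6
y_2 = 7
z_2 = 2
r_2 = 2
x_3 = 6
y_3 = 6
z_3 = 10
x_4 = 6
y_4 = 8
z_4 = 11
r_4 = 2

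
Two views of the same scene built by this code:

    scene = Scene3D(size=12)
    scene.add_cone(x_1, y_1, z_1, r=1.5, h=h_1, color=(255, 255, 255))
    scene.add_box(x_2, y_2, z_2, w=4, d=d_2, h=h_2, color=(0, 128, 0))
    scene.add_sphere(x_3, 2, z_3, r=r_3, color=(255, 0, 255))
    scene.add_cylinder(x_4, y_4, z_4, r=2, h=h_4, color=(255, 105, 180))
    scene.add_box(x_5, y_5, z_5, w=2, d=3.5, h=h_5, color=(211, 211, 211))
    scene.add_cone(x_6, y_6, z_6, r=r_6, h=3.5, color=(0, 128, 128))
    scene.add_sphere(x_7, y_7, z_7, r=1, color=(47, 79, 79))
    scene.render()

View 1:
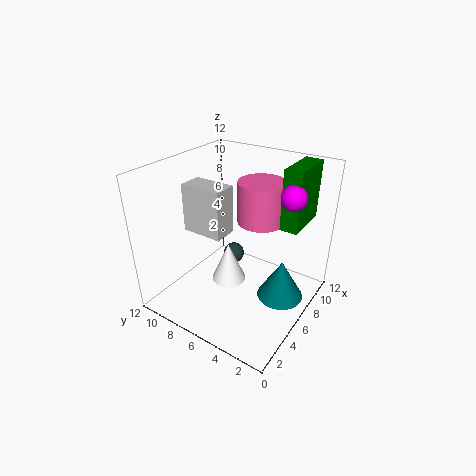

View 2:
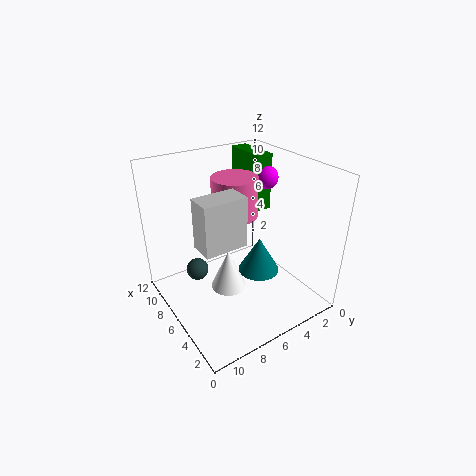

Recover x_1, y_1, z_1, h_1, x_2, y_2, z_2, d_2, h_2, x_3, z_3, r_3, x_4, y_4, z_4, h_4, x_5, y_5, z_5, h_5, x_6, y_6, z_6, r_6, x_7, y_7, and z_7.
x_1 = 6; y_1 = 7; z_1 = 1.5; h_1 = 3.5; x_2 = 7.5; y_2 = 1.5; z_2 = 7; d_2 = 1.5; h_2 = 5; x_3 = 7.5; z_3 = 10; r_3 = 1; x_4 = 8; y_4 = 5; z_4 = 7; h_4 = 3.5; x_5 = 4; y_5 = 6.5; z_5 = 6.5; h_5 = 4; x_6 = 7.5; y_6 = 2.5; z_6 = 0.5; r_6 = 2; x_7 = 9; y_7 = 8.5; z_7 = 2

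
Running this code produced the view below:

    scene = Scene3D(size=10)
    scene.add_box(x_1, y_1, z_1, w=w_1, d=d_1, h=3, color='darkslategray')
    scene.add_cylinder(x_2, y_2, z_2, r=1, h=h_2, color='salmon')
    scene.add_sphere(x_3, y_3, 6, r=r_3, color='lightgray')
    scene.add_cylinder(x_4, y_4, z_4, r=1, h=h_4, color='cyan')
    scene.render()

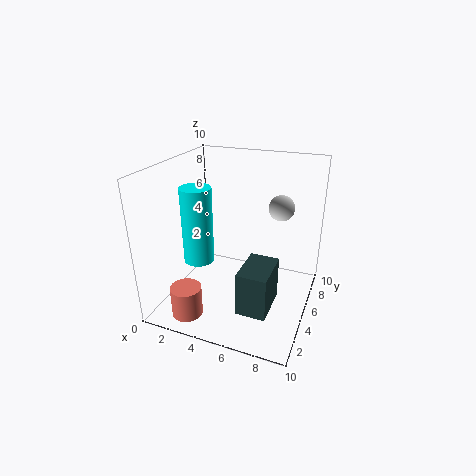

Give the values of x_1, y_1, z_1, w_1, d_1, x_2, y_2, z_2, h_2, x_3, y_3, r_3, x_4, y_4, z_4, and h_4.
x_1 = 6, y_1 = 2, z_1 = 1, w_1 = 2, d_1 = 3, x_2 = 3, y_2 = 1, z_2 = 1, h_2 = 2, x_3 = 7, y_3 = 9, r_3 = 1, x_4 = 3, y_4 = 3, z_4 = 4, h_4 = 5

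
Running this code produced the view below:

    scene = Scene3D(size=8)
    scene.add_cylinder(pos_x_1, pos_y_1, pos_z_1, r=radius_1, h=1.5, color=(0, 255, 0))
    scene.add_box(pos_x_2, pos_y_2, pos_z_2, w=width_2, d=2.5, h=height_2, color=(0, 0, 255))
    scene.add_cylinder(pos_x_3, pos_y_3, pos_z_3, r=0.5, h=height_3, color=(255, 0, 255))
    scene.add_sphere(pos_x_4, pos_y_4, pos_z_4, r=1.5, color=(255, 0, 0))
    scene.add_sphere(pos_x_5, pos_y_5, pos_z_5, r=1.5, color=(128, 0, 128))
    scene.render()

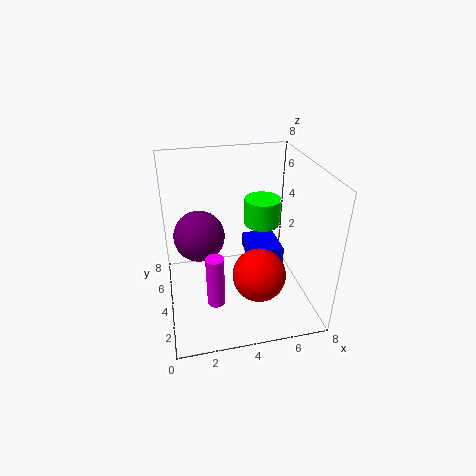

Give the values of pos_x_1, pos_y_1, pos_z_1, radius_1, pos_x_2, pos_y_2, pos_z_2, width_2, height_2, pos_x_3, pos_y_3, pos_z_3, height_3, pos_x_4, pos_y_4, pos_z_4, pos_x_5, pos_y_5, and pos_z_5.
pos_x_1 = 5.5, pos_y_1 = 4.5, pos_z_1 = 4.5, radius_1 = 1, pos_x_2 = 5, pos_y_2 = 4.5, pos_z_2 = 1.5, width_2 = 2, height_2 = 1, pos_x_3 = 2.5, pos_y_3 = 3, pos_z_3 = 0.5, height_3 = 3, pos_x_4 = 5, pos_y_4 = 3, pos_z_4 = 2, pos_x_5 = 2, pos_y_5 = 5.5, pos_z_5 = 3.5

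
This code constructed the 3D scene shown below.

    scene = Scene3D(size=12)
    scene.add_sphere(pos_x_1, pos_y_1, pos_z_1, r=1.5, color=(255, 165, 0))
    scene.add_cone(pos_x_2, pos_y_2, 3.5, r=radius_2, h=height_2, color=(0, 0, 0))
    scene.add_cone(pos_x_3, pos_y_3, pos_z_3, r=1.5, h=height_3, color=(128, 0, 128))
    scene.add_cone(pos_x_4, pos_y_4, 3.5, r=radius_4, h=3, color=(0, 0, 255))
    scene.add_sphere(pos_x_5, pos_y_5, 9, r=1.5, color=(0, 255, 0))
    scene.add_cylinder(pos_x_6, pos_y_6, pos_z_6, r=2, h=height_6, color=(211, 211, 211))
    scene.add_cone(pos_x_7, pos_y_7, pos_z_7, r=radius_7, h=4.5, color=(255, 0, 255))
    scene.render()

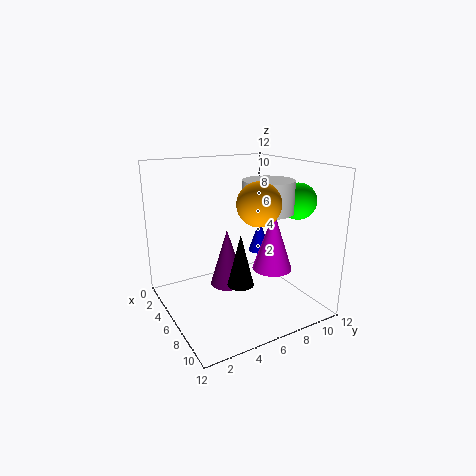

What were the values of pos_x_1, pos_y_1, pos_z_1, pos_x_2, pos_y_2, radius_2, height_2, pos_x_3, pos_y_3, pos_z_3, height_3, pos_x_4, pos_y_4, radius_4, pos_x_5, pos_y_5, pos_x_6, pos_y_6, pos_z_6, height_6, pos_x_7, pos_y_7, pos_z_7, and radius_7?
pos_x_1 = 10.5, pos_y_1 = 5, pos_z_1 = 10, pos_x_2 = 9, pos_y_2 = 4.5, radius_2 = 1, height_2 = 4, pos_x_3 = 5, pos_y_3 = 5.5, pos_z_3 = 1.5, height_3 = 5, pos_x_4 = 4, pos_y_4 = 9.5, radius_4 = 1, pos_x_5 = 8, pos_y_5 = 10.5, pos_x_6 = 8, pos_y_6 = 7.5, pos_z_6 = 8.5, height_6 = 2.5, pos_x_7 = 9.5, pos_y_7 = 7, pos_z_7 = 4.5, radius_7 = 1.5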